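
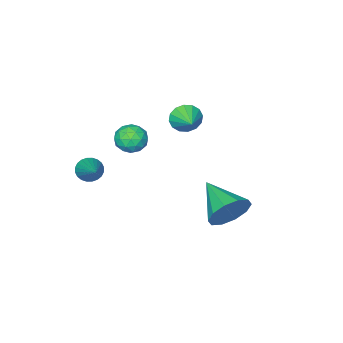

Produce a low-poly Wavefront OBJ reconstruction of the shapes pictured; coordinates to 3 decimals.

v 3.479 -2.335 -2.493
v 4.036 -2.626 -2.542
v 4.421 -0.725 -1.327
v 4.039 -2.483 -2.742
v 3.957 -2.317 -2.904
v 3.802 -2.154 -3.003
v 3.598 -2.019 -3.025
v 3.376 -1.932 -2.966
v 3.169 -1.906 -2.835
v 3.01 -1.946 -2.652
v 2.922 -2.044 -2.445
v 2.919 -2.187 -2.245
v 3.001 -2.353 -2.083
v 3.156 -2.516 -1.983
v 3.36 -2.651 -1.961
v 3.583 -2.738 -2.02
v 3.789 -2.764 -2.151
v 3.948 -2.724 -2.335
v -2.023 -2.278 -1.718
v -1.616 -2.264 -2.383
v -1.477 -1.282 -1.362
v -1.951 -2.053 -2.461
v -2.305 -1.902 -2.34
v -2.584 -1.851 -2.052
v -2.712 -1.915 -1.675
v -2.656 -2.077 -1.309
v -2.43 -2.292 -1.052
v -2.095 -2.503 -0.974
v -1.741 -2.654 -1.095
v -1.462 -2.705 -1.383
v -1.334 -2.641 -1.76
v -1.39 -2.479 -2.126
v 0.159 2.889 -4.017
v 0.716 3.126 -3.146
v -0.199 1.031 -3.283
v 0.091 3.289 -3.038
v -0.508 3.3 -3.303
v -0.852 3.154 -3.842
v -0.809 2.907 -4.447
v -0.397 2.653 -4.888
v 0.228 2.489 -4.996
v 0.827 2.478 -4.731
v 1.171 2.625 -4.192
v 1.128 2.872 -3.587
v 2.829 -0.058 -0.064
v 3.237 -0.713 -0.171
v 1.763 -0.727 -0.029
v 2.171 -1.382 -0.136
v 2.231 -0.99 0.534
v 2.89 -0.577 0.513
v 2.11 -0.863 -0.713
v 2.769 -0.45 -0.734
v 2.792 -1.21 -0.571
v 2.867 -1.289 0.199
v 2.133 -0.151 -0.399
v 2.208 -0.23 0.371
v 3.126 -0.327 -0.121
v 1.874 -1.113 -0.079
v 1.909 -0.883 0.314
v 2.148 -1.268 0.252
v 2.923 -0.247 0.281
v 3.162 -0.632 0.219
v 2.571 -0.795 0.633
v 1.838 -0.808 -0.419
v 2.077 -1.193 -0.481
v 2.852 -0.172 -0.452
v 3.091 -0.557 -0.514
v 2.429 -0.645 -0.833
v 3.105 -1.004 -0.418
v 2.478 -1.397 -0.398
v 2.443 -1.092 -0.737
v 2.83 -0.849 -0.75
v 3.149 -1.05 0.034
v 2.522 -1.443 0.055
v 2.558 -1.213 0.449
v 2.945 -0.97 0.436
v 2.887 -1.342 -0.201
v 2.478 0.003 -0.255
v 1.851 -0.39 -0.234
v 2.055 -0.47 -0.636
v 2.442 -0.227 -0.649
v 2.522 -0.043 0.198
v 1.895 -0.436 0.218
v 2.17 -0.591 0.55
v 2.557 -0.348 0.537
v 2.113 -0.098 0.001
f 2 1 4
f 2 4 3
f 4 1 5
f 4 5 3
f 5 1 6
f 5 6 3
f 6 1 7
f 6 7 3
f 7 1 8
f 7 8 3
f 8 1 9
f 8 9 3
f 9 1 10
f 9 10 3
f 10 1 11
f 10 11 3
f 11 1 12
f 11 12 3
f 12 1 13
f 12 13 3
f 13 1 14
f 13 14 3
f 14 1 15
f 14 15 3
f 15 1 16
f 15 16 3
f 16 1 17
f 16 17 3
f 17 1 18
f 17 18 3
f 18 1 2
f 18 2 3
f 20 19 22
f 20 22 21
f 22 19 23
f 22 23 21
f 23 19 24
f 23 24 21
f 24 19 25
f 24 25 21
f 25 19 26
f 25 26 21
f 26 19 27
f 26 27 21
f 27 19 28
f 27 28 21
f 28 19 29
f 28 29 21
f 29 19 30
f 29 30 21
f 30 19 31
f 30 31 21
f 31 19 32
f 31 32 21
f 32 19 20
f 32 20 21
f 34 33 36
f 34 36 35
f 36 33 37
f 36 37 35
f 37 33 38
f 37 38 35
f 38 33 39
f 38 39 35
f 39 33 40
f 39 40 35
f 40 33 41
f 40 41 35
f 41 33 42
f 41 42 35
f 42 33 43
f 42 43 35
f 43 33 44
f 43 44 35
f 44 33 34
f 44 34 35
f 45 82 61
f 82 56 85
f 61 85 50
f 82 85 61
f 45 61 57
f 61 50 62
f 57 62 46
f 61 62 57
f 45 57 66
f 57 46 67
f 66 67 52
f 57 67 66
f 45 66 78
f 66 52 81
f 78 81 55
f 66 81 78
f 45 78 82
f 78 55 86
f 82 86 56
f 78 86 82
f 46 62 73
f 62 50 76
f 73 76 54
f 62 76 73
f 50 85 63
f 85 56 84
f 63 84 49
f 85 84 63
f 56 86 83
f 86 55 79
f 83 79 47
f 86 79 83
f 55 81 80
f 81 52 68
f 80 68 51
f 81 68 80
f 52 67 72
f 67 46 69
f 72 69 53
f 67 69 72
f 48 74 60
f 74 54 75
f 60 75 49
f 74 75 60
f 48 60 58
f 60 49 59
f 58 59 47
f 60 59 58
f 48 58 65
f 58 47 64
f 65 64 51
f 58 64 65
f 48 65 70
f 65 51 71
f 70 71 53
f 65 71 70
f 48 70 74
f 70 53 77
f 74 77 54
f 70 77 74
f 49 75 63
f 75 54 76
f 63 76 50
f 75 76 63
f 47 59 83
f 59 49 84
f 83 84 56
f 59 84 83
f 51 64 80
f 64 47 79
f 80 79 55
f 64 79 80
f 53 71 72
f 71 51 68
f 72 68 52
f 71 68 72
f 54 77 73
f 77 53 69
f 73 69 46
f 77 69 73



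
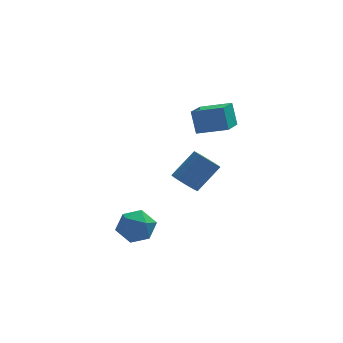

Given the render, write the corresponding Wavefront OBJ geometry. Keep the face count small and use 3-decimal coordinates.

v -3.021 0.523 -2.844
v -1.957 0.762 -3.288
v -2.823 -1.302 -3.352
v -1.759 -1.063 -3.796
v -1.933 -1.026 -2.632
v -2.056 0.102 -2.318
v -2.724 -0.642 -4.322
v -2.847 0.486 -4.008
v -1.773 0.042 -4.201
v -1.285 -0.195 -3.156
v -3.495 -0.345 -3.484
v -3.007 -0.582 -2.439
v 0.489 2.598 -1.921
v 0.958 1.849 -2.02
v 2.26 2.472 -0.579
v 1.791 3.222 -0.479
v 1.136 2.118 -2.298
v 2.438 2.741 -0.857
v 1.166 2.497 -2.489
v 2.469 3.12 -1.048
v 1.041 2.9 -2.55
v 2.343 3.523 -1.109
v 0.789 3.233 -2.467
v 2.092 3.857 -1.026
v 0.469 3.421 -2.259
v 1.771 4.045 -0.817
v 0.153 3.421 -1.973
v 1.455 4.044 -0.532
v -0.086 3.232 -1.675
v 1.216 3.855 -0.234
v -0.193 2.898 -1.434
v 1.109 3.521 0.008
v -0.144 2.495 -1.304
v 1.158 3.118 0.137
v 0.05 2.116 -1.315
v 1.352 2.739 0.126
v 0.344 1.848 -1.465
v 1.647 2.471 -0.024
v 0.672 1.751 -1.72
v 1.974 2.374 -0.278
v 0.928 1.144 2.742
v 0.711 1.707 4.093
v 1.64 2.956 2.101
v 1.423 3.519 3.452
v 2.577 0.661 3.208
v 2.36 1.224 4.559
v 3.289 2.473 2.567
v 3.072 3.036 3.918
f 1 12 6
f 1 6 2
f 1 2 8
f 1 8 11
f 1 11 12
f 2 6 10
f 6 12 5
f 12 11 3
f 11 8 7
f 8 2 9
f 4 10 5
f 4 5 3
f 4 3 7
f 4 7 9
f 4 9 10
f 5 10 6
f 3 5 12
f 7 3 11
f 9 7 8
f 10 9 2
f 14 13 17
f 14 17 15
f 15 17 18
f 15 18 16
f 17 13 19
f 17 19 18
f 18 19 20
f 18 20 16
f 19 13 21
f 19 21 20
f 20 21 22
f 20 22 16
f 21 13 23
f 21 23 22
f 22 23 24
f 22 24 16
f 23 13 25
f 23 25 24
f 24 25 26
f 24 26 16
f 25 13 27
f 25 27 26
f 26 27 28
f 26 28 16
f 27 13 29
f 27 29 28
f 28 29 30
f 28 30 16
f 29 13 31
f 29 31 30
f 30 31 32
f 30 32 16
f 31 13 33
f 31 33 32
f 32 33 34
f 32 34 16
f 33 13 35
f 33 35 34
f 34 35 36
f 34 36 16
f 35 13 37
f 35 37 36
f 36 37 38
f 36 38 16
f 37 13 39
f 37 39 38
f 38 39 40
f 38 40 16
f 39 13 14
f 39 14 40
f 40 14 15
f 40 15 16
f 42 44 41
f 45 42 41
f 41 44 43
f 43 45 41
f 42 48 44
f 46 42 45
f 46 48 42
f 44 48 43
f 47 45 43
f 43 48 47
f 47 46 45
f 48 46 47



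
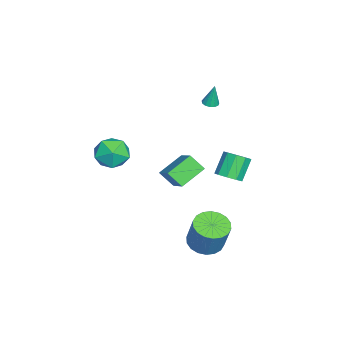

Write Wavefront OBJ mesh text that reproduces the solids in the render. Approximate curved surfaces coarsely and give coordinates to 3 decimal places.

v -0.3 2.154 -1.464
v 0.152 1.634 -0.983
v -0.768 2.006 0.284
v -1.22 2.526 -0.196
v 0.381 2.16 -0.972
v -0.539 2.532 0.296
v 0.291 2.684 -1.19
v -0.629 3.056 0.077
v -0.075 2.96 -1.537
v -0.995 3.332 -0.269
v -0.546 2.859 -1.849
v -1.466 3.231 -0.582
v -0.902 2.427 -1.981
v -1.823 2.799 -0.714
v -0.977 1.868 -1.871
v -1.897 2.24 -0.604
v -0.734 1.443 -1.571
v -1.654 1.815 -0.303
v -0.289 1.35 -1.22
v -1.209 1.722 0.048
v -3.046 0.652 2.852
v -2.786 0.219 2.915
v -2.974 0.908 4.308
v -2.59 0.424 2.869
v -2.54 0.703 2.818
v -2.65 0.965 2.778
v -2.886 1.128 2.761
v -3.173 1.14 2.773
v -3.419 0.997 2.81
v -3.548 0.745 2.861
v -3.516 0.464 2.908
v -3.336 0.242 2.938
v -3.064 0.151 2.941
v -0.239 -0.987 -2.525
v -0.441 -1.85 -1.672
v -1.384 0.097 -1.699
v -1.585 -0.766 -0.845
v 1.325 -0.214 -1.375
v 1.124 -1.077 -0.521
v 0.181 0.87 -0.548
v -0.021 0.007 0.305
v 2.579 -3.903 3.046
v 3.341 -3.105 3.428
v 3.719 -4.295 1.592
v 4.481 -3.497 1.974
v 4.315 -4.482 2.578
v 3.611 -4.239 3.477
v 3.449 -3.161 1.543
v 2.745 -2.918 2.442
v 3.878 -2.646 2.499
v 4.414 -3.462 3.139
v 2.646 -3.938 1.881
v 3.182 -4.754 2.521
v 2.854 1.358 -4.678
v 3.691 0.685 -4.791
v 4.323 1.149 -2.875
v 3.486 1.822 -2.762
v 3.867 1.103 -4.95
v 4.5 1.567 -3.035
v 3.843 1.571 -5.056
v 4.475 2.035 -3.14
v 3.622 1.997 -5.086
v 4.255 2.462 -3.171
v 3.25 2.296 -5.036
v 3.882 2.761 -3.121
v 2.799 2.41 -4.915
v 3.431 2.874 -2.999
v 2.359 2.315 -4.746
v 2.991 2.78 -2.831
v 2.017 2.031 -4.565
v 2.649 2.495 -2.649
v 1.84 1.613 -4.405
v 2.473 2.077 -2.49
v 1.865 1.145 -4.3
v 2.497 1.609 -2.384
v 2.085 0.718 -4.269
v 2.718 1.183 -2.354
v 2.458 0.419 -4.319
v 3.09 0.884 -2.404
v 2.909 0.306 -4.441
v 3.541 0.77 -2.525
v 3.349 0.4 -4.609
v 3.981 0.865 -2.694
f 2 1 5
f 2 5 3
f 3 5 6
f 3 6 4
f 5 1 7
f 5 7 6
f 6 7 8
f 6 8 4
f 7 1 9
f 7 9 8
f 8 9 10
f 8 10 4
f 9 1 11
f 9 11 10
f 10 11 12
f 10 12 4
f 11 1 13
f 11 13 12
f 12 13 14
f 12 14 4
f 13 1 15
f 13 15 14
f 14 15 16
f 14 16 4
f 15 1 17
f 15 17 16
f 16 17 18
f 16 18 4
f 17 1 19
f 17 19 18
f 18 19 20
f 18 20 4
f 19 1 2
f 19 2 20
f 20 2 3
f 20 3 4
f 22 21 24
f 22 24 23
f 24 21 25
f 24 25 23
f 25 21 26
f 25 26 23
f 26 21 27
f 26 27 23
f 27 21 28
f 27 28 23
f 28 21 29
f 28 29 23
f 29 21 30
f 29 30 23
f 30 21 31
f 30 31 23
f 31 21 32
f 31 32 23
f 32 21 33
f 32 33 23
f 33 21 22
f 33 22 23
f 35 37 34
f 38 35 34
f 34 37 36
f 36 38 34
f 35 41 37
f 39 35 38
f 39 41 35
f 37 41 36
f 40 38 36
f 36 41 40
f 40 39 38
f 41 39 40
f 42 53 47
f 42 47 43
f 42 43 49
f 42 49 52
f 42 52 53
f 43 47 51
f 47 53 46
f 53 52 44
f 52 49 48
f 49 43 50
f 45 51 46
f 45 46 44
f 45 44 48
f 45 48 50
f 45 50 51
f 46 51 47
f 44 46 53
f 48 44 52
f 50 48 49
f 51 50 43
f 55 54 58
f 55 58 56
f 56 58 59
f 56 59 57
f 58 54 60
f 58 60 59
f 59 60 61
f 59 61 57
f 60 54 62
f 60 62 61
f 61 62 63
f 61 63 57
f 62 54 64
f 62 64 63
f 63 64 65
f 63 65 57
f 64 54 66
f 64 66 65
f 65 66 67
f 65 67 57
f 66 54 68
f 66 68 67
f 67 68 69
f 67 69 57
f 68 54 70
f 68 70 69
f 69 70 71
f 69 71 57
f 70 54 72
f 70 72 71
f 71 72 73
f 71 73 57
f 72 54 74
f 72 74 73
f 73 74 75
f 73 75 57
f 74 54 76
f 74 76 75
f 75 76 77
f 75 77 57
f 76 54 78
f 76 78 77
f 77 78 79
f 77 79 57
f 78 54 80
f 78 80 79
f 79 80 81
f 79 81 57
f 80 54 82
f 80 82 81
f 81 82 83
f 81 83 57
f 82 54 55
f 82 55 83
f 83 55 56
f 83 56 57



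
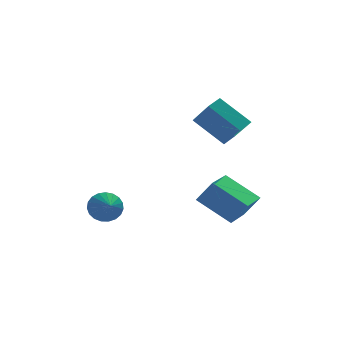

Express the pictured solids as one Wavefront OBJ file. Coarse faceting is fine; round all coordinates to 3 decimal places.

v -1.846 -1.434 -3.18
v -1.452 -1.787 -3.859
v -1.834 -2.346 -2.7
v -1.175 -1.679 -3.66
v -1.014 -1.529 -3.378
v -0.997 -1.362 -3.063
v -1.126 -1.208 -2.767
v -1.38 -1.093 -2.543
v -1.715 -1.037 -2.429
v -2.072 -1.05 -2.445
v -2.39 -1.129 -2.588
v -2.614 -1.261 -2.834
v -2.705 -1.424 -3.139
v -2.647 -1.588 -3.452
v -2.451 -1.725 -3.717
v -2.151 -1.813 -3.89
v -1.797 -1.835 -3.94
v 3.955 -3.379 1.764
v 2.787 -2.353 3.022
v 3.53 -2.369 0.545
v 2.362 -1.342 1.802
v 4.678 -2.818 1.978
v 3.51 -1.791 3.235
v 4.253 -1.807 0.758
v 3.085 -0.781 2.016
v 1.799 -3.631 -2.241
v 2.467 -3.953 -1.125
v 2.903 -2.218 -2.492
v 3.57 -2.541 -1.376
v 3.07 -4.819 -3.344
v 3.737 -5.142 -2.228
v 4.173 -3.407 -3.595
v 4.841 -3.729 -2.479
f 2 1 4
f 2 4 3
f 4 1 5
f 4 5 3
f 5 1 6
f 5 6 3
f 6 1 7
f 6 7 3
f 7 1 8
f 7 8 3
f 8 1 9
f 8 9 3
f 9 1 10
f 9 10 3
f 10 1 11
f 10 11 3
f 11 1 12
f 11 12 3
f 12 1 13
f 12 13 3
f 13 1 14
f 13 14 3
f 14 1 15
f 14 15 3
f 15 1 16
f 15 16 3
f 16 1 17
f 16 17 3
f 17 1 2
f 17 2 3
f 19 21 18
f 22 19 18
f 18 21 20
f 20 22 18
f 19 25 21
f 23 19 22
f 23 25 19
f 21 25 20
f 24 22 20
f 20 25 24
f 24 23 22
f 25 23 24
f 27 29 26
f 30 27 26
f 26 29 28
f 28 30 26
f 27 33 29
f 31 27 30
f 31 33 27
f 29 33 28
f 32 30 28
f 28 33 32
f 32 31 30
f 33 31 32



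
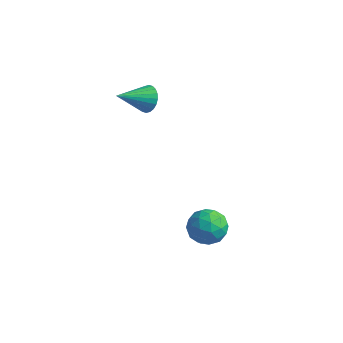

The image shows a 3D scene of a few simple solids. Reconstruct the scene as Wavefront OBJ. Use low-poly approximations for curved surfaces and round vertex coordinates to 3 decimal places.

v -1.775 0.759 3.331
v -0.985 0.646 3.789
v -2.585 -0.939 4.309
v -1.166 0.861 4.013
v -1.439 1.06 4.133
v -1.764 1.214 4.131
v -2.09 1.298 4.007
v -2.368 1.3 3.78
v -2.556 1.22 3.485
v -2.625 1.07 3.167
v -2.565 0.872 2.873
v -2.385 0.657 2.649
v -2.111 0.457 2.529
v -1.787 0.304 2.532
v -1.461 0.22 2.655
v -1.182 0.217 2.882
v -0.994 0.298 3.177
v -0.925 0.448 3.496
v 2.857 -0.317 -4.099
v 3.509 0.016 -3.123
v 3.751 -2.076 -4.097
v 4.403 -1.743 -3.121
v 3.203 -1.931 -3.017
v 2.65 -0.843 -3.018
v 4.61 -1.217 -4.202
v 4.057 -0.129 -4.203
v 4.593 -0.54 -3.187
v 3.723 -0.981 -2.455
v 3.537 -1.079 -4.765
v 2.667 -1.52 -4.033
v 3.104 0.004 -3.611
v 4.156 -2.064 -3.609
v 3.45 -2.174 -3.547
v 3.833 -1.979 -2.974
v 2.599 -0.501 -3.55
v 2.983 -0.306 -2.976
v 2.803 -1.45 -2.914
v 4.277 -1.754 -4.244
v 4.661 -1.559 -3.67
v 3.427 -0.081 -4.246
v 3.81 0.114 -3.673
v 4.457 -0.61 -4.306
v 4.125 -0.127 -3.075
v 4.65 -1.161 -3.074
v 4.772 -0.852 -3.709
v 4.447 -0.213 -3.71
v 3.613 -0.387 -2.645
v 4.139 -1.421 -2.644
v 3.433 -1.531 -2.582
v 3.108 -0.892 -2.583
v 4.25 -0.713 -2.682
v 3.121 -0.639 -4.576
v 3.647 -1.673 -4.575
v 4.152 -1.168 -4.637
v 3.827 -0.529 -4.638
v 2.61 -0.899 -4.146
v 3.135 -1.933 -4.145
v 2.813 -1.847 -3.51
v 2.488 -1.208 -3.511
v 3.01 -1.347 -4.538
f 2 1 4
f 2 4 3
f 4 1 5
f 4 5 3
f 5 1 6
f 5 6 3
f 6 1 7
f 6 7 3
f 7 1 8
f 7 8 3
f 8 1 9
f 8 9 3
f 9 1 10
f 9 10 3
f 10 1 11
f 10 11 3
f 11 1 12
f 11 12 3
f 12 1 13
f 12 13 3
f 13 1 14
f 13 14 3
f 14 1 15
f 14 15 3
f 15 1 16
f 15 16 3
f 16 1 17
f 16 17 3
f 17 1 18
f 17 18 3
f 18 1 2
f 18 2 3
f 19 56 35
f 56 30 59
f 35 59 24
f 56 59 35
f 19 35 31
f 35 24 36
f 31 36 20
f 35 36 31
f 19 31 40
f 31 20 41
f 40 41 26
f 31 41 40
f 19 40 52
f 40 26 55
f 52 55 29
f 40 55 52
f 19 52 56
f 52 29 60
f 56 60 30
f 52 60 56
f 20 36 47
f 36 24 50
f 47 50 28
f 36 50 47
f 24 59 37
f 59 30 58
f 37 58 23
f 59 58 37
f 30 60 57
f 60 29 53
f 57 53 21
f 60 53 57
f 29 55 54
f 55 26 42
f 54 42 25
f 55 42 54
f 26 41 46
f 41 20 43
f 46 43 27
f 41 43 46
f 22 48 34
f 48 28 49
f 34 49 23
f 48 49 34
f 22 34 32
f 34 23 33
f 32 33 21
f 34 33 32
f 22 32 39
f 32 21 38
f 39 38 25
f 32 38 39
f 22 39 44
f 39 25 45
f 44 45 27
f 39 45 44
f 22 44 48
f 44 27 51
f 48 51 28
f 44 51 48
f 23 49 37
f 49 28 50
f 37 50 24
f 49 50 37
f 21 33 57
f 33 23 58
f 57 58 30
f 33 58 57
f 25 38 54
f 38 21 53
f 54 53 29
f 38 53 54
f 27 45 46
f 45 25 42
f 46 42 26
f 45 42 46
f 28 51 47
f 51 27 43
f 47 43 20
f 51 43 47



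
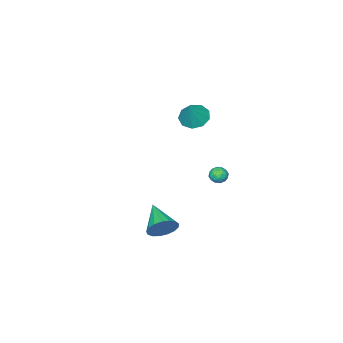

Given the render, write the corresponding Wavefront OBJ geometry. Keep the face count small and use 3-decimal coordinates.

v -2.124 1.204 -2.712
v -1.73 0.952 -3.181
v -2.05 0.288 -2.159
v -1.656 0.036 -2.628
v -1.438 0.528 -2.241
v -1.483 1.093 -2.583
v -2.297 0.147 -2.757
v -2.342 0.712 -3.099
v -1.837 0.299 -3.209
v -1.306 0.534 -2.891
v -2.474 0.706 -2.449
v -1.943 0.941 -2.131
v -1.934 1.158 -2.995
v -1.846 0.082 -2.345
v -1.718 0.371 -2.118
v -1.487 0.223 -2.394
v -1.788 1.241 -2.643
v -1.557 1.093 -2.919
v -1.385 0.844 -2.367
v -2.223 0.147 -2.421
v -1.992 -0.001 -2.697
v -2.293 1.017 -2.946
v -2.062 0.869 -3.222
v -2.395 0.396 -2.973
v -1.765 0.626 -3.287
v -1.721 0.088 -2.963
v -2.098 0.153 -3.038
v -2.125 0.485 -3.239
v -1.453 0.765 -3.1
v -1.409 0.226 -2.775
v -1.281 0.515 -2.548
v -1.308 0.848 -2.748
v -1.516 0.381 -3.117
v -2.371 1.014 -2.565
v -2.327 0.475 -2.24
v -2.472 0.392 -2.592
v -2.499 0.725 -2.792
v -2.059 1.152 -2.377
v -2.015 0.614 -2.053
v -1.655 0.755 -2.101
v -1.682 1.087 -2.302
v -2.264 0.859 -2.223
v 4.236 2.177 -3.897
v 4.557 1.642 -4.704
v 3.424 0.403 -3.043
v 4.932 1.62 -4.393
v 5.148 1.726 -3.968
v 5.155 1.935 -3.527
v 4.952 2.199 -3.17
v 4.584 2.459 -2.98
v 4.137 2.654 -3
v 3.713 2.74 -3.226
v 3.408 2.697 -3.605
v 3.293 2.535 -4.051
v 3.394 2.291 -4.462
v 3.688 2.021 -4.743
v 4.108 1.787 -4.83
v -4.374 -4.195 -0.515
v -3.484 -4.363 -1.066
v -3.446 -3.765 0.855
v -3.695 -3.673 -1.139
v -4.223 -3.227 -0.921
v -4.822 -3.234 -0.513
v -5.212 -3.69 -0.106
v -5.21 -4.383 0.11
v -4.817 -4.987 0.033
v -4.217 -5.221 -0.301
v -3.69 -4.974 -0.734
f 1 38 17
f 38 12 41
f 17 41 6
f 38 41 17
f 1 17 13
f 17 6 18
f 13 18 2
f 17 18 13
f 1 13 22
f 13 2 23
f 22 23 8
f 13 23 22
f 1 22 34
f 22 8 37
f 34 37 11
f 22 37 34
f 1 34 38
f 34 11 42
f 38 42 12
f 34 42 38
f 2 18 29
f 18 6 32
f 29 32 10
f 18 32 29
f 6 41 19
f 41 12 40
f 19 40 5
f 41 40 19
f 12 42 39
f 42 11 35
f 39 35 3
f 42 35 39
f 11 37 36
f 37 8 24
f 36 24 7
f 37 24 36
f 8 23 28
f 23 2 25
f 28 25 9
f 23 25 28
f 4 30 16
f 30 10 31
f 16 31 5
f 30 31 16
f 4 16 14
f 16 5 15
f 14 15 3
f 16 15 14
f 4 14 21
f 14 3 20
f 21 20 7
f 14 20 21
f 4 21 26
f 21 7 27
f 26 27 9
f 21 27 26
f 4 26 30
f 26 9 33
f 30 33 10
f 26 33 30
f 5 31 19
f 31 10 32
f 19 32 6
f 31 32 19
f 3 15 39
f 15 5 40
f 39 40 12
f 15 40 39
f 7 20 36
f 20 3 35
f 36 35 11
f 20 35 36
f 9 27 28
f 27 7 24
f 28 24 8
f 27 24 28
f 10 33 29
f 33 9 25
f 29 25 2
f 33 25 29
f 44 43 46
f 44 46 45
f 46 43 47
f 46 47 45
f 47 43 48
f 47 48 45
f 48 43 49
f 48 49 45
f 49 43 50
f 49 50 45
f 50 43 51
f 50 51 45
f 51 43 52
f 51 52 45
f 52 43 53
f 52 53 45
f 53 43 54
f 53 54 45
f 54 43 55
f 54 55 45
f 55 43 56
f 55 56 45
f 56 43 57
f 56 57 45
f 57 43 44
f 57 44 45
f 59 58 61
f 59 61 60
f 61 58 62
f 61 62 60
f 62 58 63
f 62 63 60
f 63 58 64
f 63 64 60
f 64 58 65
f 64 65 60
f 65 58 66
f 65 66 60
f 66 58 67
f 66 67 60
f 67 58 68
f 67 68 60
f 68 58 59
f 68 59 60



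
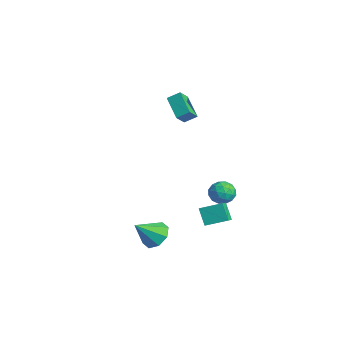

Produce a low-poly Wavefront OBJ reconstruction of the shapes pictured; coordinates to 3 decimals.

v -1.492 3.785 -2.979
v -0.687 4.17 -2.831
v -0.853 2.47 -3.029
v -0.048 2.855 -2.881
v -0.669 2.839 -2.224
v -1.064 3.652 -2.193
v -0.476 2.988 -3.667
v -0.871 3.801 -3.636
v -0.059 3.677 -3.256
v -0.179 3.585 -2.365
v -1.361 3.055 -3.495
v -1.481 2.963 -2.604
v -1.145 4.093 -2.9
v -0.395 2.547 -2.96
v -0.76 2.537 -2.573
v -0.287 2.764 -2.487
v -1.367 3.789 -2.525
v -0.894 4.015 -2.439
v -0.884 3.232 -2.082
v -0.646 2.625 -3.421
v -0.173 2.851 -3.335
v -1.253 3.876 -3.373
v -0.78 4.103 -3.287
v -0.656 3.408 -3.778
v -0.303 4.03 -3.064
v 0.072 3.257 -3.093
v -0.179 3.335 -3.555
v -0.411 3.813 -3.537
v -0.373 3.976 -2.54
v 0.002 3.202 -2.569
v -0.363 3.193 -2.183
v -0.595 3.671 -2.165
v -0.005 3.686 -2.79
v -1.542 3.438 -3.291
v -1.167 2.664 -3.32
v -0.945 2.969 -3.695
v -1.177 3.447 -3.677
v -1.612 3.383 -2.767
v -1.237 2.61 -2.796
v -1.129 2.827 -2.323
v -1.361 3.305 -2.305
v -1.535 2.954 -3.07
v 2.1 0.909 -2.212
v 2.843 0.377 -1.758
v 2.672 2.117 -1.729
v 3.414 1.584 -1.276
v 2.806 0.996 -3.264
v 3.548 0.463 -2.811
v 3.377 2.203 -2.782
v 4.12 1.671 -2.328
v 3.85 -2.637 -2.782
v 4.292 -3.208 -3.473
v 4.01 -3.943 -1.598
v 4.793 -2.787 -3.076
v 4.742 -2.278 -2.507
v 4.168 -1.979 -2.099
v 3.407 -2.065 -2.091
v 2.906 -2.486 -2.487
v 2.958 -2.995 -3.056
v 3.532 -3.294 -3.465
v -3.46 1.929 2.041
v -4.984 1.896 3.034
v -3.151 2.664 2.539
v -4.676 2.63 3.532
v -2.984 1.25 2.748
v -4.509 1.216 3.741
v -2.676 1.984 3.246
v -4.2 1.951 4.239
f 1 38 17
f 38 12 41
f 17 41 6
f 38 41 17
f 1 17 13
f 17 6 18
f 13 18 2
f 17 18 13
f 1 13 22
f 13 2 23
f 22 23 8
f 13 23 22
f 1 22 34
f 22 8 37
f 34 37 11
f 22 37 34
f 1 34 38
f 34 11 42
f 38 42 12
f 34 42 38
f 2 18 29
f 18 6 32
f 29 32 10
f 18 32 29
f 6 41 19
f 41 12 40
f 19 40 5
f 41 40 19
f 12 42 39
f 42 11 35
f 39 35 3
f 42 35 39
f 11 37 36
f 37 8 24
f 36 24 7
f 37 24 36
f 8 23 28
f 23 2 25
f 28 25 9
f 23 25 28
f 4 30 16
f 30 10 31
f 16 31 5
f 30 31 16
f 4 16 14
f 16 5 15
f 14 15 3
f 16 15 14
f 4 14 21
f 14 3 20
f 21 20 7
f 14 20 21
f 4 21 26
f 21 7 27
f 26 27 9
f 21 27 26
f 4 26 30
f 26 9 33
f 30 33 10
f 26 33 30
f 5 31 19
f 31 10 32
f 19 32 6
f 31 32 19
f 3 15 39
f 15 5 40
f 39 40 12
f 15 40 39
f 7 20 36
f 20 3 35
f 36 35 11
f 20 35 36
f 9 27 28
f 27 7 24
f 28 24 8
f 27 24 28
f 10 33 29
f 33 9 25
f 29 25 2
f 33 25 29
f 44 46 43
f 47 44 43
f 43 46 45
f 45 47 43
f 44 50 46
f 48 44 47
f 48 50 44
f 46 50 45
f 49 47 45
f 45 50 49
f 49 48 47
f 50 48 49
f 52 51 54
f 52 54 53
f 54 51 55
f 54 55 53
f 55 51 56
f 55 56 53
f 56 51 57
f 56 57 53
f 57 51 58
f 57 58 53
f 58 51 59
f 58 59 53
f 59 51 60
f 59 60 53
f 60 51 52
f 60 52 53
f 62 64 61
f 65 62 61
f 61 64 63
f 63 65 61
f 62 68 64
f 66 62 65
f 66 68 62
f 64 68 63
f 67 65 63
f 63 68 67
f 67 66 65
f 68 66 67



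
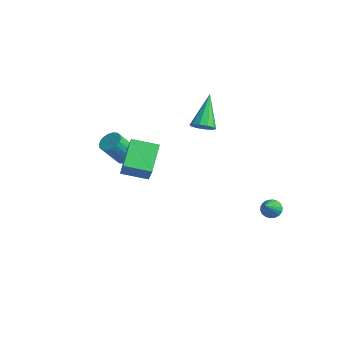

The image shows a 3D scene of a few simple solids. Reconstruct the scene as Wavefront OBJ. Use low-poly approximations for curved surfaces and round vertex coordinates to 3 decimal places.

v -0.759 2.044 1.706
v -0.268 1.943 2.087
v -1.621 3.156 3.114
v -0.194 2.263 1.878
v -0.337 2.501 1.604
v -0.641 2.563 1.369
v -0.99 2.428 1.262
v -1.251 2.146 1.325
v -1.324 1.825 1.533
v -1.182 1.588 1.807
v -0.878 1.525 2.043
v -0.529 1.661 2.149
v -3.177 -0.623 -0.415
v -2.641 -0.916 -0.524
v -2.848 -1.73 0.646
v -3.383 -1.437 0.755
v -2.564 -0.705 -0.364
v -2.771 -1.519 0.806
v -2.608 -0.478 -0.214
v -2.815 -1.292 0.956
v -2.765 -0.28 -0.103
v -2.972 -1.093 1.067
v -3.003 -0.149 -0.055
v -3.21 -0.963 1.115
v -3.276 -0.113 -0.077
v -3.483 -0.926 1.092
v -3.529 -0.177 -0.167
v -3.736 -0.991 1.003
v -3.712 -0.33 -0.306
v -3.919 -1.144 0.864
v -3.789 -0.541 -0.466
v -3.996 -1.355 0.704
v -3.745 -0.768 -0.616
v -3.952 -1.582 0.554
v -3.588 -0.967 -0.727
v -3.795 -1.78 0.443
v -3.35 -1.097 -0.775
v -3.557 -1.911 0.395
v -3.077 -1.134 -0.752
v -3.284 -1.947 0.417
v -2.824 -1.069 -0.663
v -3.031 -1.883 0.507
v 2.316 3.749 -3.115
v 2.723 3.648 -3.456
v 2.964 2.751 -2.045
v 2.804 3.835 -3.33
v 2.789 4.006 -3.161
v 2.68 4.126 -2.983
v 2.499 4.171 -2.832
v 2.282 4.133 -2.736
v 2.072 4.018 -2.716
v 1.91 3.851 -2.774
v 1.828 3.663 -2.9
v 1.844 3.492 -3.068
v 1.952 3.373 -3.246
v 2.133 3.327 -3.398
v 2.35 3.366 -3.493
v 2.561 3.48 -3.514
v -0.78 -2.299 2.156
v -0.245 -2.5 3.049
v 0.095 -1.361 1.844
v 0.63 -1.562 2.737
v 0.15 -3.438 1.343
v 0.685 -3.639 2.236
v 1.025 -2.5 1.031
v 1.56 -2.701 1.924
f 2 1 4
f 2 4 3
f 4 1 5
f 4 5 3
f 5 1 6
f 5 6 3
f 6 1 7
f 6 7 3
f 7 1 8
f 7 8 3
f 8 1 9
f 8 9 3
f 9 1 10
f 9 10 3
f 10 1 11
f 10 11 3
f 11 1 12
f 11 12 3
f 12 1 2
f 12 2 3
f 14 13 17
f 14 17 15
f 15 17 18
f 15 18 16
f 17 13 19
f 17 19 18
f 18 19 20
f 18 20 16
f 19 13 21
f 19 21 20
f 20 21 22
f 20 22 16
f 21 13 23
f 21 23 22
f 22 23 24
f 22 24 16
f 23 13 25
f 23 25 24
f 24 25 26
f 24 26 16
f 25 13 27
f 25 27 26
f 26 27 28
f 26 28 16
f 27 13 29
f 27 29 28
f 28 29 30
f 28 30 16
f 29 13 31
f 29 31 30
f 30 31 32
f 30 32 16
f 31 13 33
f 31 33 32
f 32 33 34
f 32 34 16
f 33 13 35
f 33 35 34
f 34 35 36
f 34 36 16
f 35 13 37
f 35 37 36
f 36 37 38
f 36 38 16
f 37 13 39
f 37 39 38
f 38 39 40
f 38 40 16
f 39 13 41
f 39 41 40
f 40 41 42
f 40 42 16
f 41 13 14
f 41 14 42
f 42 14 15
f 42 15 16
f 44 43 46
f 44 46 45
f 46 43 47
f 46 47 45
f 47 43 48
f 47 48 45
f 48 43 49
f 48 49 45
f 49 43 50
f 49 50 45
f 50 43 51
f 50 51 45
f 51 43 52
f 51 52 45
f 52 43 53
f 52 53 45
f 53 43 54
f 53 54 45
f 54 43 55
f 54 55 45
f 55 43 56
f 55 56 45
f 56 43 57
f 56 57 45
f 57 43 58
f 57 58 45
f 58 43 44
f 58 44 45
f 60 62 59
f 63 60 59
f 59 62 61
f 61 63 59
f 60 66 62
f 64 60 63
f 64 66 60
f 62 66 61
f 65 63 61
f 61 66 65
f 65 64 63
f 66 64 65



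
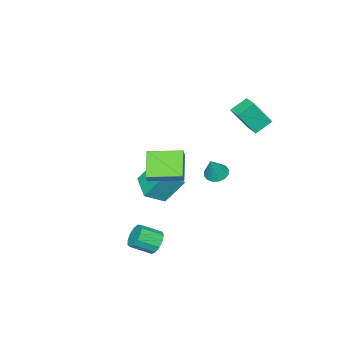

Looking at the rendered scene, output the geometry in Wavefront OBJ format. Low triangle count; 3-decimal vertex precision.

v -1.866 -4.699 -3.508
v -0.705 -5.322 -2.692
v -2.552 -3.773 -1.824
v -1.391 -4.397 -1.008
v -0.849 -3.283 -3.872
v 0.312 -3.907 -3.056
v -1.535 -2.358 -2.188
v -0.374 -2.981 -1.372
v 3.27 -0.435 -3.848
v 3.855 -0.284 -4.401
v 4.736 -1.154 -3.706
v 4.15 -1.305 -3.152
v 3.906 0.033 -4.069
v 4.787 -0.837 -3.373
v 3.754 0.201 -3.666
v 4.635 -0.669 -2.971
v 3.449 0.167 -3.321
v 4.33 -0.703 -2.626
v 3.086 -0.057 -3.143
v 3.967 -0.927 -2.448
v 2.782 -0.402 -3.189
v 3.663 -1.272 -2.494
v 2.633 -0.757 -3.444
v 3.514 -1.627 -2.749
v 2.685 -1.01 -3.827
v 3.566 -1.88 -3.132
v 2.924 -1.08 -4.217
v 3.805 -1.95 -3.521
v 3.272 -0.946 -4.489
v 4.153 -1.816 -3.794
v 3.619 -0.649 -4.558
v 4.5 -1.519 -3.863
v -4.841 0.894 3.315
v -4.014 0.198 4.938
v -4.356 1.814 3.463
v -3.529 1.118 5.086
v -3.851 0.482 2.634
v -3.024 -0.214 4.257
v -3.366 1.402 2.782
v -2.539 0.706 4.405
v -2.635 -0.861 -1.214
v -1.995 -0.629 -1.552
v -1.925 -0.739 0.214
v -2.198 -0.299 -1.48
v -2.517 -0.12 -1.336
v -2.868 -0.14 -1.16
v -3.157 -0.352 -0.998
v -3.306 -0.701 -0.894
v -3.275 -1.093 -0.876
v -3.073 -1.423 -0.949
v -2.753 -1.602 -1.092
v -2.402 -1.582 -1.269
v -2.114 -1.37 -1.43
v -1.965 -1.021 -1.534
v 0.896 -3.129 -1.082
v -0.37 -4.146 0.052
v -0.34 -1.402 -0.913
v -1.605 -2.419 0.222
v 1.305 -2.901 -0.422
v 0.04 -3.918 0.713
v 0.07 -1.174 -0.252
v -1.196 -2.191 0.882
f 2 4 1
f 5 2 1
f 1 4 3
f 3 5 1
f 2 8 4
f 6 2 5
f 6 8 2
f 4 8 3
f 7 5 3
f 3 8 7
f 7 6 5
f 8 6 7
f 10 9 13
f 10 13 11
f 11 13 14
f 11 14 12
f 13 9 15
f 13 15 14
f 14 15 16
f 14 16 12
f 15 9 17
f 15 17 16
f 16 17 18
f 16 18 12
f 17 9 19
f 17 19 18
f 18 19 20
f 18 20 12
f 19 9 21
f 19 21 20
f 20 21 22
f 20 22 12
f 21 9 23
f 21 23 22
f 22 23 24
f 22 24 12
f 23 9 25
f 23 25 24
f 24 25 26
f 24 26 12
f 25 9 27
f 25 27 26
f 26 27 28
f 26 28 12
f 27 9 29
f 27 29 28
f 28 29 30
f 28 30 12
f 29 9 31
f 29 31 30
f 30 31 32
f 30 32 12
f 31 9 10
f 31 10 32
f 32 10 11
f 32 11 12
f 34 36 33
f 37 34 33
f 33 36 35
f 35 37 33
f 34 40 36
f 38 34 37
f 38 40 34
f 36 40 35
f 39 37 35
f 35 40 39
f 39 38 37
f 40 38 39
f 42 41 44
f 42 44 43
f 44 41 45
f 44 45 43
f 45 41 46
f 45 46 43
f 46 41 47
f 46 47 43
f 47 41 48
f 47 48 43
f 48 41 49
f 48 49 43
f 49 41 50
f 49 50 43
f 50 41 51
f 50 51 43
f 51 41 52
f 51 52 43
f 52 41 53
f 52 53 43
f 53 41 54
f 53 54 43
f 54 41 42
f 54 42 43
f 56 58 55
f 59 56 55
f 55 58 57
f 57 59 55
f 56 62 58
f 60 56 59
f 60 62 56
f 58 62 57
f 61 59 57
f 57 62 61
f 61 60 59
f 62 60 61



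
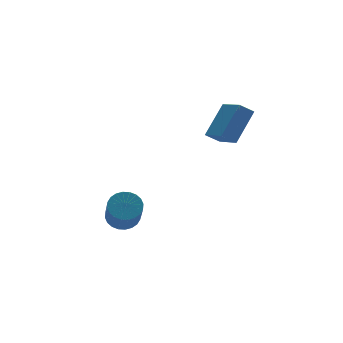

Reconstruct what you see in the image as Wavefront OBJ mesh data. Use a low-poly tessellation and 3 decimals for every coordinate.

v 2.262 0.243 2.335
v 3.566 0.838 3.702
v 2.323 1.779 1.609
v 3.626 2.374 2.976
v 2.894 -0.014 1.844
v 4.197 0.581 3.211
v 2.954 1.522 1.118
v 4.258 2.117 2.485
v -1.296 3.074 -3.431
v -0.518 2.788 -3.403
v -0.985 1.66 -1.921
v -1.764 1.946 -1.949
v -0.499 3.042 -3.204
v -0.966 1.915 -1.721
v -0.601 3.301 -3.039
v -1.069 2.174 -1.556
v -0.809 3.526 -2.934
v -1.277 2.399 -1.451
v -1.092 3.682 -2.904
v -1.56 2.555 -1.422
v -1.405 3.745 -2.955
v -1.873 2.618 -1.473
v -1.702 3.706 -3.079
v -2.17 2.579 -1.596
v -1.937 3.57 -3.256
v -2.405 2.443 -1.773
v -2.075 3.36 -3.459
v -2.542 2.232 -1.977
v -2.094 3.105 -3.659
v -2.561 1.978 -2.176
v -1.991 2.846 -3.824
v -2.459 1.719 -2.341
v -1.783 2.621 -3.929
v -2.251 1.494 -2.446
v -1.5 2.465 -3.958
v -1.968 1.338 -2.476
v -1.187 2.402 -3.907
v -1.655 1.275 -2.425
v -0.89 2.441 -3.784
v -1.358 1.314 -2.301
v -0.655 2.577 -3.607
v -1.123 1.45 -2.124
f 2 4 1
f 5 2 1
f 1 4 3
f 3 5 1
f 2 8 4
f 6 2 5
f 6 8 2
f 4 8 3
f 7 5 3
f 3 8 7
f 7 6 5
f 8 6 7
f 10 9 13
f 10 13 11
f 11 13 14
f 11 14 12
f 13 9 15
f 13 15 14
f 14 15 16
f 14 16 12
f 15 9 17
f 15 17 16
f 16 17 18
f 16 18 12
f 17 9 19
f 17 19 18
f 18 19 20
f 18 20 12
f 19 9 21
f 19 21 20
f 20 21 22
f 20 22 12
f 21 9 23
f 21 23 22
f 22 23 24
f 22 24 12
f 23 9 25
f 23 25 24
f 24 25 26
f 24 26 12
f 25 9 27
f 25 27 26
f 26 27 28
f 26 28 12
f 27 9 29
f 27 29 28
f 28 29 30
f 28 30 12
f 29 9 31
f 29 31 30
f 30 31 32
f 30 32 12
f 31 9 33
f 31 33 32
f 32 33 34
f 32 34 12
f 33 9 35
f 33 35 34
f 34 35 36
f 34 36 12
f 35 9 37
f 35 37 36
f 36 37 38
f 36 38 12
f 37 9 39
f 37 39 38
f 38 39 40
f 38 40 12
f 39 9 41
f 39 41 40
f 40 41 42
f 40 42 12
f 41 9 10
f 41 10 42
f 42 10 11
f 42 11 12



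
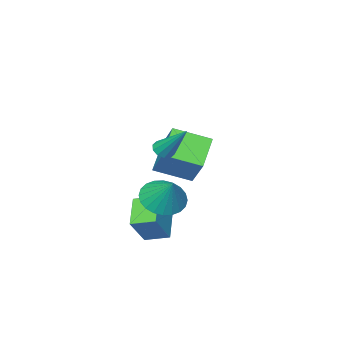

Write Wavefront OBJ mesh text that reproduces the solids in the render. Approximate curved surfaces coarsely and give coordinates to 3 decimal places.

v 0.355 0.938 0.556
v 0.631 1.26 0.255
v 0.345 2.282 1.984
v 0.32 1.316 0.201
v 0.022 1.228 0.282
v -0.149 1.029 0.468
v -0.127 0.795 0.687
v 0.079 0.616 0.857
v 0.391 0.561 0.912
v 0.689 0.649 0.831
v 0.86 0.848 0.645
v 0.838 1.082 0.425
v -3.706 -3.404 -1.562
v -3.236 -2.275 -0.174
v -4.897 -2.146 -2.182
v -4.427 -1.017 -0.794
v -2.413 -2.683 -2.586
v -1.943 -1.554 -1.198
v -3.604 -1.425 -3.206
v -3.134 -0.296 -1.818
v 0.224 0.77 -2.283
v 1.212 0.771 -2.573
v 0.576 1.71 -1.077
v 1.07 1.086 -2.777
v 0.799 1.354 -2.907
v 0.441 1.532 -2.941
v 0.049 1.595 -2.875
v -0.316 1.531 -2.719
v -0.598 1.352 -2.497
v -0.756 1.084 -2.242
v -0.765 0.769 -1.994
v -0.623 0.453 -1.789
v -0.352 0.186 -1.66
v 0.006 0.007 -1.626
v 0.398 -0.055 -1.691
v 0.763 0.008 -1.847
v 1.046 0.187 -2.07
v 1.204 0.455 -2.324
v -1.232 -0.184 -3.923
v -0.241 0.004 -2.592
v -0.25 0.678 -4.775
v 0.741 0.865 -3.444
v -0.661 -1.125 -4.216
v 0.33 -0.938 -2.885
v 0.321 -0.264 -5.068
v 1.312 -0.076 -3.737
f 2 1 4
f 2 4 3
f 4 1 5
f 4 5 3
f 5 1 6
f 5 6 3
f 6 1 7
f 6 7 3
f 7 1 8
f 7 8 3
f 8 1 9
f 8 9 3
f 9 1 10
f 9 10 3
f 10 1 11
f 10 11 3
f 11 1 12
f 11 12 3
f 12 1 2
f 12 2 3
f 14 16 13
f 17 14 13
f 13 16 15
f 15 17 13
f 14 20 16
f 18 14 17
f 18 20 14
f 16 20 15
f 19 17 15
f 15 20 19
f 19 18 17
f 20 18 19
f 22 21 24
f 22 24 23
f 24 21 25
f 24 25 23
f 25 21 26
f 25 26 23
f 26 21 27
f 26 27 23
f 27 21 28
f 27 28 23
f 28 21 29
f 28 29 23
f 29 21 30
f 29 30 23
f 30 21 31
f 30 31 23
f 31 21 32
f 31 32 23
f 32 21 33
f 32 33 23
f 33 21 34
f 33 34 23
f 34 21 35
f 34 35 23
f 35 21 36
f 35 36 23
f 36 21 37
f 36 37 23
f 37 21 38
f 37 38 23
f 38 21 22
f 38 22 23
f 40 42 39
f 43 40 39
f 39 42 41
f 41 43 39
f 40 46 42
f 44 40 43
f 44 46 40
f 42 46 41
f 45 43 41
f 41 46 45
f 45 44 43
f 46 44 45



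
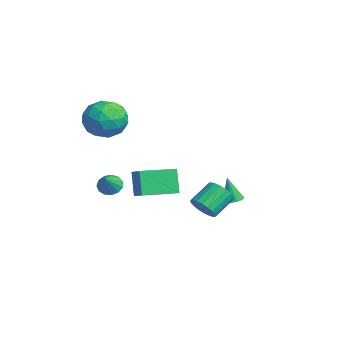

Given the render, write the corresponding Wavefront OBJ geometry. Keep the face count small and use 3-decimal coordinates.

v -3.087 -3.281 4.669
v -2.507 -2.311 4.556
v -2.013 -4.069 3.404
v -1.433 -3.099 3.291
v -1.349 -3.704 4.249
v -2.013 -3.216 5.031
v -2.507 -3.164 2.929
v -3.171 -2.676 3.711
v -2.149 -2.239 3.481
v -1.433 -2.572 4.297
v -3.087 -3.808 3.663
v -2.371 -4.141 4.479
v -2.891 -2.726 4.724
v -1.629 -3.654 3.236
v -1.579 -4.009 3.799
v -1.238 -3.439 3.734
v -2.601 -3.259 5.003
v -2.26 -2.689 4.937
v -1.579 -3.507 4.756
v -2.26 -3.691 3.023
v -1.919 -3.121 2.957
v -3.282 -2.941 4.226
v -2.941 -2.371 4.161
v -2.941 -2.873 3.204
v -2.34 -2.114 4.026
v -1.709 -2.577 3.282
v -2.34 -2.615 3.069
v -2.73 -2.329 3.529
v -1.919 -2.31 4.505
v -1.288 -2.774 3.762
v -1.238 -3.129 4.325
v -1.629 -2.842 4.784
v -1.709 -2.268 3.873
v -3.232 -3.606 4.198
v -2.601 -4.07 3.455
v -2.891 -3.538 3.176
v -3.282 -3.251 3.635
v -2.811 -3.803 4.678
v -2.18 -4.266 3.934
v -1.79 -4.051 4.431
v -2.18 -3.765 4.891
v -2.811 -4.112 4.087
v 1.737 0.192 -0.262
v 2.111 0.658 -0.647
v 1.636 1.653 0.097
v 1.263 1.188 0.482
v 1.836 0.643 -0.802
v 1.361 1.638 -0.058
v 1.541 0.538 -0.85
v 1.067 1.534 -0.107
v 1.286 0.365 -0.782
v 0.811 1.361 -0.038
v 1.12 0.158 -0.61
v 0.645 1.154 0.133
v 1.076 -0.042 -0.37
v 0.601 0.953 0.373
v 1.163 -0.196 -0.108
v 0.689 0.799 0.635
v 1.364 -0.273 0.123
v 0.889 0.722 0.867
v 1.639 -0.258 0.278
v 1.164 0.737 1.022
v 1.933 -0.154 0.327
v 1.459 0.842 1.07
v 2.189 0.019 0.258
v 1.714 1.015 1.002
v 2.355 0.226 0.087
v 1.88 1.222 0.83
v 2.399 0.427 -0.153
v 1.924 1.422 0.59
v 2.311 0.581 -0.415
v 1.837 1.576 0.328
v 2.39 -3.09 1.26
v 1.807 -3.036 2.431
v 2.314 -1.426 1.145
v 1.73 -1.372 2.316
v 3.41 -3.008 1.764
v 2.826 -2.954 2.935
v 3.333 -1.344 1.649
v 2.75 -1.29 2.82
v -1.635 2.675 -1.602
v -1.141 2.692 -1.529
v -1.825 2.425 -0.258
v -1.203 2.904 -1.498
v -1.35 3.07 -1.488
v -1.554 3.158 -1.5
v -1.774 3.151 -1.533
v -1.967 3.049 -1.579
v -2.094 2.874 -1.629
v -2.13 2.659 -1.675
v -2.068 2.447 -1.705
v -1.921 2.281 -1.716
v -1.717 2.193 -1.703
v -1.497 2.2 -1.671
v -1.304 2.302 -1.625
v -1.177 2.477 -1.574
v -1.325 -3.233 0.246
v -0.893 -3.265 -0.183
v -0.555 -3.647 1.054
v -0.869 -2.952 -0.045
v -0.99 -2.727 0.186
v -1.218 -2.664 0.435
v -1.479 -2.781 0.625
v -1.692 -3.042 0.694
v -1.788 -3.364 0.621
v -1.737 -3.644 0.429
v -1.556 -3.794 0.179
v -1.301 -3.766 -0.05
v -1.054 -3.569 -0.185
f 1 38 17
f 38 12 41
f 17 41 6
f 38 41 17
f 1 17 13
f 17 6 18
f 13 18 2
f 17 18 13
f 1 13 22
f 13 2 23
f 22 23 8
f 13 23 22
f 1 22 34
f 22 8 37
f 34 37 11
f 22 37 34
f 1 34 38
f 34 11 42
f 38 42 12
f 34 42 38
f 2 18 29
f 18 6 32
f 29 32 10
f 18 32 29
f 6 41 19
f 41 12 40
f 19 40 5
f 41 40 19
f 12 42 39
f 42 11 35
f 39 35 3
f 42 35 39
f 11 37 36
f 37 8 24
f 36 24 7
f 37 24 36
f 8 23 28
f 23 2 25
f 28 25 9
f 23 25 28
f 4 30 16
f 30 10 31
f 16 31 5
f 30 31 16
f 4 16 14
f 16 5 15
f 14 15 3
f 16 15 14
f 4 14 21
f 14 3 20
f 21 20 7
f 14 20 21
f 4 21 26
f 21 7 27
f 26 27 9
f 21 27 26
f 4 26 30
f 26 9 33
f 30 33 10
f 26 33 30
f 5 31 19
f 31 10 32
f 19 32 6
f 31 32 19
f 3 15 39
f 15 5 40
f 39 40 12
f 15 40 39
f 7 20 36
f 20 3 35
f 36 35 11
f 20 35 36
f 9 27 28
f 27 7 24
f 28 24 8
f 27 24 28
f 10 33 29
f 33 9 25
f 29 25 2
f 33 25 29
f 44 43 47
f 44 47 45
f 45 47 48
f 45 48 46
f 47 43 49
f 47 49 48
f 48 49 50
f 48 50 46
f 49 43 51
f 49 51 50
f 50 51 52
f 50 52 46
f 51 43 53
f 51 53 52
f 52 53 54
f 52 54 46
f 53 43 55
f 53 55 54
f 54 55 56
f 54 56 46
f 55 43 57
f 55 57 56
f 56 57 58
f 56 58 46
f 57 43 59
f 57 59 58
f 58 59 60
f 58 60 46
f 59 43 61
f 59 61 60
f 60 61 62
f 60 62 46
f 61 43 63
f 61 63 62
f 62 63 64
f 62 64 46
f 63 43 65
f 63 65 64
f 64 65 66
f 64 66 46
f 65 43 67
f 65 67 66
f 66 67 68
f 66 68 46
f 67 43 69
f 67 69 68
f 68 69 70
f 68 70 46
f 69 43 71
f 69 71 70
f 70 71 72
f 70 72 46
f 71 43 44
f 71 44 72
f 72 44 45
f 72 45 46
f 74 76 73
f 77 74 73
f 73 76 75
f 75 77 73
f 74 80 76
f 78 74 77
f 78 80 74
f 76 80 75
f 79 77 75
f 75 80 79
f 79 78 77
f 80 78 79
f 82 81 84
f 82 84 83
f 84 81 85
f 84 85 83
f 85 81 86
f 85 86 83
f 86 81 87
f 86 87 83
f 87 81 88
f 87 88 83
f 88 81 89
f 88 89 83
f 89 81 90
f 89 90 83
f 90 81 91
f 90 91 83
f 91 81 92
f 91 92 83
f 92 81 93
f 92 93 83
f 93 81 94
f 93 94 83
f 94 81 95
f 94 95 83
f 95 81 96
f 95 96 83
f 96 81 82
f 96 82 83
f 98 97 100
f 98 100 99
f 100 97 101
f 100 101 99
f 101 97 102
f 101 102 99
f 102 97 103
f 102 103 99
f 103 97 104
f 103 104 99
f 104 97 105
f 104 105 99
f 105 97 106
f 105 106 99
f 106 97 107
f 106 107 99
f 107 97 108
f 107 108 99
f 108 97 109
f 108 109 99
f 109 97 98
f 109 98 99



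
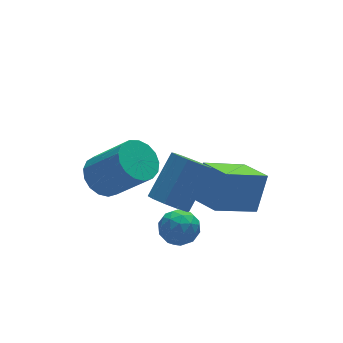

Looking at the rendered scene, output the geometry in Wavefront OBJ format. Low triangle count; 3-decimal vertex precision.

v -1.721 0.216 -2.918
v -1.147 0.503 -2.603
v -1.313 -0.843 -2.697
v -0.739 -0.556 -2.382
v -1.382 -0.498 -2.074
v -1.634 0.156 -2.211
v -0.826 -0.496 -3.089
v -1.078 0.158 -3.226
v -0.594 0.063 -2.709
v -0.937 0.062 -2.082
v -1.523 -0.402 -3.218
v -1.866 -0.403 -2.591
v -1.47 0.453 -2.78
v -0.99 -0.793 -2.52
v -1.368 -0.759 -2.339
v -1.03 -0.59 -2.154
v -1.756 0.249 -2.55
v -1.419 0.418 -2.365
v -1.557 -0.171 -2.054
v -1.041 -0.758 -2.935
v -0.704 -0.589 -2.75
v -1.43 0.25 -3.146
v -1.092 0.419 -2.961
v -0.903 -0.169 -3.246
v -0.807 0.363 -2.657
v -0.567 -0.26 -2.527
v -0.619 -0.225 -2.943
v -0.767 0.16 -3.023
v -1.009 0.362 -2.289
v -0.769 -0.261 -2.158
v -1.147 -0.227 -1.977
v -1.295 0.158 -2.058
v -0.684 0.103 -2.351
v -1.691 -0.079 -3.142
v -1.451 -0.702 -3.011
v -1.165 -0.498 -3.242
v -1.313 -0.113 -3.323
v -1.893 -0.08 -2.773
v -1.653 -0.703 -2.643
v -1.693 -0.5 -2.277
v -1.841 -0.115 -2.357
v -1.776 -0.443 -2.949
v -0.042 -0.319 -2.167
v 0.585 0.129 -0.939
v -0.232 0.869 -2.504
v 0.395 1.318 -1.276
v 1.505 -0.298 -2.964
v 2.132 0.151 -1.736
v 1.315 0.891 -3.301
v 1.942 1.339 -2.073
v -1.977 3.882 -3.179
v -1.361 4.449 -3.115
v -0.547 3.405 -1.697
v -1.163 2.838 -1.761
v -1.64 4.581 -2.858
v -0.826 3.537 -1.44
v -1.996 4.553 -2.674
v -1.182 3.509 -1.256
v -2.348 4.371 -2.606
v -1.534 3.327 -1.188
v -2.615 4.077 -2.669
v -1.801 3.033 -1.251
v -2.736 3.738 -2.849
v -1.922 2.694 -1.431
v -2.683 3.433 -3.105
v -1.869 2.389 -1.687
v -2.468 3.23 -3.377
v -1.654 2.186 -1.959
v -2.141 3.176 -3.605
v -1.326 2.132 -2.187
v -1.776 3.285 -3.734
v -0.962 2.241 -2.316
v -1.457 3.53 -3.737
v -0.643 2.486 -2.319
v -1.258 3.856 -3.612
v -0.443 2.812 -2.194
v -1.223 4.187 -3.387
v -0.409 3.143 -1.969
v -1.569 -0.093 -1.316
v -1.238 0.286 -1.817
v -0.1 0.893 -0.605
v -0.431 0.513 -0.104
v -1.555 0.536 -1.644
v -0.416 1.143 -0.433
v -1.877 0.546 -1.347
v -0.739 1.152 -0.135
v -2.082 0.311 -1.037
v -0.943 0.918 0.175
v -2.091 -0.078 -0.834
v -0.952 0.529 0.378
v -1.9 -0.473 -0.815
v -0.762 0.134 0.397
v -1.584 -0.723 -0.987
v -0.445 -0.116 0.224
v -1.261 -0.732 -1.285
v -0.123 -0.126 -0.073
v -1.057 -0.498 -1.595
v 0.082 0.109 -0.383
v -1.048 -0.109 -1.798
v 0.091 0.498 -0.586
f 1 38 17
f 38 12 41
f 17 41 6
f 38 41 17
f 1 17 13
f 17 6 18
f 13 18 2
f 17 18 13
f 1 13 22
f 13 2 23
f 22 23 8
f 13 23 22
f 1 22 34
f 22 8 37
f 34 37 11
f 22 37 34
f 1 34 38
f 34 11 42
f 38 42 12
f 34 42 38
f 2 18 29
f 18 6 32
f 29 32 10
f 18 32 29
f 6 41 19
f 41 12 40
f 19 40 5
f 41 40 19
f 12 42 39
f 42 11 35
f 39 35 3
f 42 35 39
f 11 37 36
f 37 8 24
f 36 24 7
f 37 24 36
f 8 23 28
f 23 2 25
f 28 25 9
f 23 25 28
f 4 30 16
f 30 10 31
f 16 31 5
f 30 31 16
f 4 16 14
f 16 5 15
f 14 15 3
f 16 15 14
f 4 14 21
f 14 3 20
f 21 20 7
f 14 20 21
f 4 21 26
f 21 7 27
f 26 27 9
f 21 27 26
f 4 26 30
f 26 9 33
f 30 33 10
f 26 33 30
f 5 31 19
f 31 10 32
f 19 32 6
f 31 32 19
f 3 15 39
f 15 5 40
f 39 40 12
f 15 40 39
f 7 20 36
f 20 3 35
f 36 35 11
f 20 35 36
f 9 27 28
f 27 7 24
f 28 24 8
f 27 24 28
f 10 33 29
f 33 9 25
f 29 25 2
f 33 25 29
f 44 46 43
f 47 44 43
f 43 46 45
f 45 47 43
f 44 50 46
f 48 44 47
f 48 50 44
f 46 50 45
f 49 47 45
f 45 50 49
f 49 48 47
f 50 48 49
f 52 51 55
f 52 55 53
f 53 55 56
f 53 56 54
f 55 51 57
f 55 57 56
f 56 57 58
f 56 58 54
f 57 51 59
f 57 59 58
f 58 59 60
f 58 60 54
f 59 51 61
f 59 61 60
f 60 61 62
f 60 62 54
f 61 51 63
f 61 63 62
f 62 63 64
f 62 64 54
f 63 51 65
f 63 65 64
f 64 65 66
f 64 66 54
f 65 51 67
f 65 67 66
f 66 67 68
f 66 68 54
f 67 51 69
f 67 69 68
f 68 69 70
f 68 70 54
f 69 51 71
f 69 71 70
f 70 71 72
f 70 72 54
f 71 51 73
f 71 73 72
f 72 73 74
f 72 74 54
f 73 51 75
f 73 75 74
f 74 75 76
f 74 76 54
f 75 51 77
f 75 77 76
f 76 77 78
f 76 78 54
f 77 51 52
f 77 52 78
f 78 52 53
f 78 53 54
f 80 79 83
f 80 83 81
f 81 83 84
f 81 84 82
f 83 79 85
f 83 85 84
f 84 85 86
f 84 86 82
f 85 79 87
f 85 87 86
f 86 87 88
f 86 88 82
f 87 79 89
f 87 89 88
f 88 89 90
f 88 90 82
f 89 79 91
f 89 91 90
f 90 91 92
f 90 92 82
f 91 79 93
f 91 93 92
f 92 93 94
f 92 94 82
f 93 79 95
f 93 95 94
f 94 95 96
f 94 96 82
f 95 79 97
f 95 97 96
f 96 97 98
f 96 98 82
f 97 79 99
f 97 99 98
f 98 99 100
f 98 100 82
f 99 79 80
f 99 80 100
f 100 80 81
f 100 81 82



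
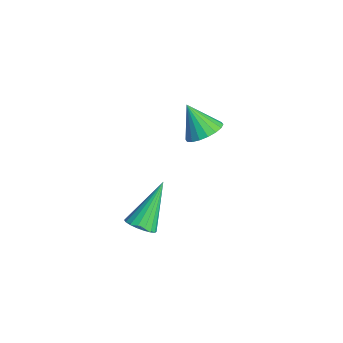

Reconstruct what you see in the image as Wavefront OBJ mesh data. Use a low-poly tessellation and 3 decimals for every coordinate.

v 1.746 -0.378 -0.954
v 2.121 -0.628 -0.574
v 1.034 0.698 0.454
v 2.257 -0.422 -0.663
v 2.292 -0.207 -0.809
v 2.218 -0.026 -0.985
v 2.051 0.086 -1.154
v 1.824 0.105 -1.284
v 1.581 0.029 -1.348
v 1.371 -0.128 -1.335
v 1.235 -0.334 -1.246
v 1.2 -0.549 -1.099
v 1.274 -0.73 -0.924
v 1.441 -0.842 -0.755
v 1.668 -0.861 -0.625
v 1.911 -0.785 -0.56
v -2.816 3.651 -1.513
v -2.212 3.238 -1.274
v -3.544 3.229 -0.407
v -2.161 3.541 -1.124
v -2.239 3.867 -1.051
v -2.432 4.15 -1.069
v -2.7 4.334 -1.176
v -2.992 4.383 -1.349
v -3.248 4.287 -1.555
v -3.419 4.065 -1.752
v -3.471 3.762 -1.902
v -3.393 3.436 -1.975
v -3.2 3.153 -1.957
v -2.932 2.969 -1.85
v -2.64 2.92 -1.677
v -2.383 3.016 -1.471
f 2 1 4
f 2 4 3
f 4 1 5
f 4 5 3
f 5 1 6
f 5 6 3
f 6 1 7
f 6 7 3
f 7 1 8
f 7 8 3
f 8 1 9
f 8 9 3
f 9 1 10
f 9 10 3
f 10 1 11
f 10 11 3
f 11 1 12
f 11 12 3
f 12 1 13
f 12 13 3
f 13 1 14
f 13 14 3
f 14 1 15
f 14 15 3
f 15 1 16
f 15 16 3
f 16 1 2
f 16 2 3
f 18 17 20
f 18 20 19
f 20 17 21
f 20 21 19
f 21 17 22
f 21 22 19
f 22 17 23
f 22 23 19
f 23 17 24
f 23 24 19
f 24 17 25
f 24 25 19
f 25 17 26
f 25 26 19
f 26 17 27
f 26 27 19
f 27 17 28
f 27 28 19
f 28 17 29
f 28 29 19
f 29 17 30
f 29 30 19
f 30 17 31
f 30 31 19
f 31 17 32
f 31 32 19
f 32 17 18
f 32 18 19



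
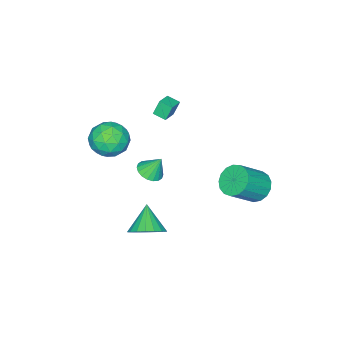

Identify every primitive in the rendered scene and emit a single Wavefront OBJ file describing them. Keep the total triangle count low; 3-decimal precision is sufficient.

v -3.847 1.555 -4.165
v -3.389 0.962 -4.901
v -1.934 0.412 -3.55
v -2.393 1.005 -2.815
v -3.169 1.412 -4.954
v -1.715 0.861 -3.603
v -3.105 1.893 -4.827
v -1.651 1.343 -3.476
v -3.211 2.298 -4.548
v -1.757 1.748 -3.197
v -3.463 2.532 -4.181
v -2.008 1.982 -2.831
v -3.803 2.543 -3.811
v -2.348 1.992 -2.46
v -4.153 2.327 -3.522
v -2.698 1.777 -2.171
v -4.433 1.934 -3.38
v -2.978 1.384 -2.03
v -4.579 1.455 -3.419
v -3.124 0.905 -2.068
v -4.557 0.998 -3.628
v -3.102 0.448 -2.277
v -4.373 0.669 -3.96
v -2.918 0.119 -2.609
v -4.068 0.543 -4.34
v -2.613 -0.007 -2.989
v -3.713 0.649 -4.679
v -2.258 0.099 -3.328
v 3.772 0.009 2.071
v 4.525 0.05 2.229
v 3.508 0.551 3.189
v 4.464 0.348 2.071
v 4.266 0.578 1.912
v 3.97 0.696 1.785
v 3.636 0.678 1.715
v 3.328 0.528 1.715
v 3.108 0.274 1.786
v 3.02 -0.031 1.913
v 3.081 -0.329 2.071
v 3.278 -0.56 2.23
v 3.574 -0.678 2.357
v 3.909 -0.66 2.427
v 4.217 -0.509 2.427
v 4.436 -0.256 2.356
v 1.329 -3.968 1.689
v 1.843 -3.139 0.974
v 3.077 -4.381 2.466
v 3.591 -3.552 1.751
v 2.856 -3.206 2.647
v 1.776 -2.951 2.166
v 3.144 -4.569 1.274
v 2.064 -4.314 0.793
v 2.965 -3.511 0.717
v 2.786 -2.668 1.566
v 2.134 -4.852 1.874
v 1.955 -4.009 2.723
v 1.433 -3.518 1.263
v 3.487 -4.002 2.177
v 3.055 -3.799 2.703
v 3.357 -3.312 2.283
v 1.393 -3.407 1.964
v 1.695 -2.92 1.544
v 2.29 -2.958 2.527
v 3.225 -4.6 1.896
v 3.527 -4.113 1.476
v 1.563 -4.208 1.157
v 1.865 -3.721 0.737
v 2.63 -4.562 0.913
v 2.394 -3.249 0.692
v 3.421 -3.491 1.149
v 3.159 -4.089 0.868
v 2.524 -3.94 0.586
v 2.289 -2.753 1.191
v 3.316 -2.996 1.647
v 2.884 -2.792 2.174
v 2.25 -2.643 1.892
v 2.948 -2.972 1.04
v 1.604 -4.524 1.793
v 2.631 -4.767 2.249
v 2.67 -4.877 1.548
v 2.036 -4.728 1.266
v 1.499 -4.029 2.291
v 2.526 -4.271 2.748
v 2.396 -3.58 2.854
v 1.761 -3.431 2.572
v 1.972 -4.548 2.4
v -2.885 -4.387 0.332
v -3.23 -4.183 1.28
v -2.989 -3.591 0.122
v -3.334 -3.387 1.071
v -1.886 -4.173 0.649
v -2.231 -3.969 1.598
v -1.99 -3.377 0.44
v -2.335 -3.173 1.388
v 2.811 -0.983 -4.565
v 3.456 -0.595 -3.776
v 1.809 -1.777 -3.355
v 3.122 -0.246 -3.824
v 2.726 -0.044 -4.018
v 2.347 -0.027 -4.321
v 2.061 -0.2 -4.672
v 1.922 -0.528 -5.002
v 1.96 -0.946 -5.245
v 2.166 -1.371 -5.353
v 2.5 -1.72 -5.306
v 2.896 -1.922 -5.111
v 3.275 -1.939 -4.808
v 3.561 -1.766 -4.457
v 3.7 -1.438 -4.128
v 3.662 -1.02 -3.884
f 2 1 5
f 2 5 3
f 3 5 6
f 3 6 4
f 5 1 7
f 5 7 6
f 6 7 8
f 6 8 4
f 7 1 9
f 7 9 8
f 8 9 10
f 8 10 4
f 9 1 11
f 9 11 10
f 10 11 12
f 10 12 4
f 11 1 13
f 11 13 12
f 12 13 14
f 12 14 4
f 13 1 15
f 13 15 14
f 14 15 16
f 14 16 4
f 15 1 17
f 15 17 16
f 16 17 18
f 16 18 4
f 17 1 19
f 17 19 18
f 18 19 20
f 18 20 4
f 19 1 21
f 19 21 20
f 20 21 22
f 20 22 4
f 21 1 23
f 21 23 22
f 22 23 24
f 22 24 4
f 23 1 25
f 23 25 24
f 24 25 26
f 24 26 4
f 25 1 27
f 25 27 26
f 26 27 28
f 26 28 4
f 27 1 2
f 27 2 28
f 28 2 3
f 28 3 4
f 30 29 32
f 30 32 31
f 32 29 33
f 32 33 31
f 33 29 34
f 33 34 31
f 34 29 35
f 34 35 31
f 35 29 36
f 35 36 31
f 36 29 37
f 36 37 31
f 37 29 38
f 37 38 31
f 38 29 39
f 38 39 31
f 39 29 40
f 39 40 31
f 40 29 41
f 40 41 31
f 41 29 42
f 41 42 31
f 42 29 43
f 42 43 31
f 43 29 44
f 43 44 31
f 44 29 30
f 44 30 31
f 45 82 61
f 82 56 85
f 61 85 50
f 82 85 61
f 45 61 57
f 61 50 62
f 57 62 46
f 61 62 57
f 45 57 66
f 57 46 67
f 66 67 52
f 57 67 66
f 45 66 78
f 66 52 81
f 78 81 55
f 66 81 78
f 45 78 82
f 78 55 86
f 82 86 56
f 78 86 82
f 46 62 73
f 62 50 76
f 73 76 54
f 62 76 73
f 50 85 63
f 85 56 84
f 63 84 49
f 85 84 63
f 56 86 83
f 86 55 79
f 83 79 47
f 86 79 83
f 55 81 80
f 81 52 68
f 80 68 51
f 81 68 80
f 52 67 72
f 67 46 69
f 72 69 53
f 67 69 72
f 48 74 60
f 74 54 75
f 60 75 49
f 74 75 60
f 48 60 58
f 60 49 59
f 58 59 47
f 60 59 58
f 48 58 65
f 58 47 64
f 65 64 51
f 58 64 65
f 48 65 70
f 65 51 71
f 70 71 53
f 65 71 70
f 48 70 74
f 70 53 77
f 74 77 54
f 70 77 74
f 49 75 63
f 75 54 76
f 63 76 50
f 75 76 63
f 47 59 83
f 59 49 84
f 83 84 56
f 59 84 83
f 51 64 80
f 64 47 79
f 80 79 55
f 64 79 80
f 53 71 72
f 71 51 68
f 72 68 52
f 71 68 72
f 54 77 73
f 77 53 69
f 73 69 46
f 77 69 73
f 88 90 87
f 91 88 87
f 87 90 89
f 89 91 87
f 88 94 90
f 92 88 91
f 92 94 88
f 90 94 89
f 93 91 89
f 89 94 93
f 93 92 91
f 94 92 93
f 96 95 98
f 96 98 97
f 98 95 99
f 98 99 97
f 99 95 100
f 99 100 97
f 100 95 101
f 100 101 97
f 101 95 102
f 101 102 97
f 102 95 103
f 102 103 97
f 103 95 104
f 103 104 97
f 104 95 105
f 104 105 97
f 105 95 106
f 105 106 97
f 106 95 107
f 106 107 97
f 107 95 108
f 107 108 97
f 108 95 109
f 108 109 97
f 109 95 110
f 109 110 97
f 110 95 96
f 110 96 97



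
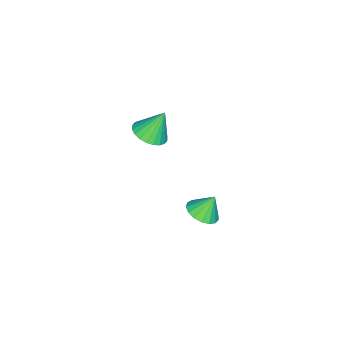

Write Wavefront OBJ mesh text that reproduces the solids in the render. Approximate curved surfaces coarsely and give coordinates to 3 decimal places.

v 3.086 1.075 2.943
v 3.822 1.033 3.197
v 2.694 1.545 4.157
v 3.814 1.316 3.085
v 3.695 1.562 2.951
v 3.484 1.734 2.816
v 3.212 1.806 2.7
v 2.92 1.766 2.622
v 2.654 1.621 2.592
v 2.454 1.393 2.615
v 2.35 1.117 2.689
v 2.358 0.834 2.801
v 2.477 0.588 2.935
v 2.689 0.416 3.07
v 2.961 0.344 3.185
v 3.252 0.384 3.264
v 3.518 0.529 3.294
v 3.718 0.756 3.271
v 2.365 3.072 -2.154
v 2.864 3.643 -2.197
v 2.015 3.448 -1.226
v 2.568 3.774 -2.362
v 2.224 3.745 -2.479
v 1.913 3.561 -2.522
v 1.706 3.265 -2.48
v 1.649 2.925 -2.364
v 1.756 2.619 -2.199
v 2.003 2.416 -2.024
v 2.332 2.364 -1.879
v 2.669 2.474 -1.797
v 2.936 2.721 -1.797
v 3.072 3.048 -1.878
v 3.046 3.381 -2.023
f 2 1 4
f 2 4 3
f 4 1 5
f 4 5 3
f 5 1 6
f 5 6 3
f 6 1 7
f 6 7 3
f 7 1 8
f 7 8 3
f 8 1 9
f 8 9 3
f 9 1 10
f 9 10 3
f 10 1 11
f 10 11 3
f 11 1 12
f 11 12 3
f 12 1 13
f 12 13 3
f 13 1 14
f 13 14 3
f 14 1 15
f 14 15 3
f 15 1 16
f 15 16 3
f 16 1 17
f 16 17 3
f 17 1 18
f 17 18 3
f 18 1 2
f 18 2 3
f 20 19 22
f 20 22 21
f 22 19 23
f 22 23 21
f 23 19 24
f 23 24 21
f 24 19 25
f 24 25 21
f 25 19 26
f 25 26 21
f 26 19 27
f 26 27 21
f 27 19 28
f 27 28 21
f 28 19 29
f 28 29 21
f 29 19 30
f 29 30 21
f 30 19 31
f 30 31 21
f 31 19 32
f 31 32 21
f 32 19 33
f 32 33 21
f 33 19 20
f 33 20 21



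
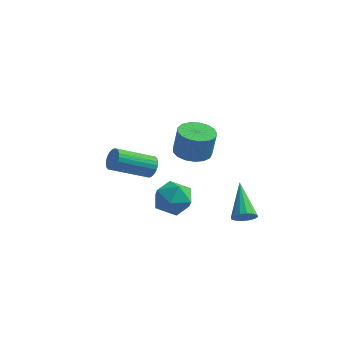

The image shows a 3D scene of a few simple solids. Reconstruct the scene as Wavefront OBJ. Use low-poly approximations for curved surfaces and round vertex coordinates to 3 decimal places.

v -3.146 0.17 -1.513
v -2.78 -0.045 -1.194
v -4.029 -1.005 -0.409
v -4.394 -0.79 -0.727
v -2.838 0.12 -1.084
v -4.087 -0.84 -0.299
v -2.942 0.293 -1.039
v -4.191 -0.667 -0.254
v -3.077 0.447 -1.066
v -4.326 -0.513 -0.281
v -3.223 0.559 -1.161
v -4.472 -0.401 -0.376
v -3.357 0.611 -1.309
v -4.606 -0.348 -0.524
v -3.459 0.597 -1.489
v -4.708 -0.363 -0.704
v -3.513 0.517 -1.672
v -4.762 -0.442 -0.887
v -3.511 0.385 -1.831
v -4.76 -0.575 -1.046
v -3.453 0.22 -1.941
v -4.702 -0.74 -1.156
v -3.349 0.047 -1.986
v -4.598 -0.913 -1.201
v -3.214 -0.107 -1.959
v -4.463 -1.067 -1.174
v -3.068 -0.219 -1.864
v -4.317 -1.179 -1.079
v -2.934 -0.272 -1.716
v -4.183 -1.231 -0.931
v -2.832 -0.257 -1.536
v -4.081 -1.217 -0.751
v -2.778 -0.178 -1.353
v -4.027 -1.137 -0.568
v -2.111 -1.984 -1.41
v -1.479 -1.407 -1.578
v -1.141 -2.933 -1.022
v -0.509 -2.356 -1.19
v -1.047 -2.229 -0.515
v -1.647 -1.642 -0.755
v -0.973 -2.698 -1.845
v -1.573 -2.111 -2.085
v -0.776 -1.848 -1.847
v -0.821 -1.558 -1.025
v -1.799 -2.782 -1.575
v -1.844 -2.492 -0.753
v -0.546 -2.157 1.537
v 0.065 -2.585 1.457
v 0.237 -2.551 2.604
v -0.374 -2.123 2.683
v 0.19 -2.249 1.429
v 0.363 -2.216 2.575
v 0.147 -1.893 1.425
v 0.319 -1.86 2.571
v -0.055 -1.597 1.447
v 0.117 -1.564 2.593
v -0.369 -1.429 1.489
v -0.197 -1.396 2.636
v -0.724 -1.428 1.542
v -0.552 -1.395 2.689
v -1.039 -1.594 1.594
v -0.866 -1.561 2.741
v -1.24 -1.889 1.633
v -1.068 -1.855 2.78
v -1.282 -2.245 1.65
v -1.11 -2.211 2.797
v -1.156 -2.581 1.641
v -0.984 -2.547 2.787
v -0.89 -2.819 1.608
v -0.718 -2.786 2.754
v -0.545 -2.906 1.558
v -0.373 -2.873 2.705
v -0.201 -2.822 1.504
v -0.028 -2.788 2.651
v 0.894 -0.156 -3.241
v 1.389 -0.044 -3.057
v 0.226 1.156 -2.239
v 1.359 0.115 -3.285
v 1.204 0.202 -3.501
v 0.966 0.192 -3.648
v 0.709 0.09 -3.685
v 0.501 -0.078 -3.603
v 0.398 -0.267 -3.425
v 0.429 -0.426 -3.197
v 0.583 -0.513 -2.981
v 0.821 -0.503 -2.834
v 1.079 -0.401 -2.797
v 1.287 -0.233 -2.879
f 2 1 5
f 2 5 3
f 3 5 6
f 3 6 4
f 5 1 7
f 5 7 6
f 6 7 8
f 6 8 4
f 7 1 9
f 7 9 8
f 8 9 10
f 8 10 4
f 9 1 11
f 9 11 10
f 10 11 12
f 10 12 4
f 11 1 13
f 11 13 12
f 12 13 14
f 12 14 4
f 13 1 15
f 13 15 14
f 14 15 16
f 14 16 4
f 15 1 17
f 15 17 16
f 16 17 18
f 16 18 4
f 17 1 19
f 17 19 18
f 18 19 20
f 18 20 4
f 19 1 21
f 19 21 20
f 20 21 22
f 20 22 4
f 21 1 23
f 21 23 22
f 22 23 24
f 22 24 4
f 23 1 25
f 23 25 24
f 24 25 26
f 24 26 4
f 25 1 27
f 25 27 26
f 26 27 28
f 26 28 4
f 27 1 29
f 27 29 28
f 28 29 30
f 28 30 4
f 29 1 31
f 29 31 30
f 30 31 32
f 30 32 4
f 31 1 33
f 31 33 32
f 32 33 34
f 32 34 4
f 33 1 2
f 33 2 34
f 34 2 3
f 34 3 4
f 35 46 40
f 35 40 36
f 35 36 42
f 35 42 45
f 35 45 46
f 36 40 44
f 40 46 39
f 46 45 37
f 45 42 41
f 42 36 43
f 38 44 39
f 38 39 37
f 38 37 41
f 38 41 43
f 38 43 44
f 39 44 40
f 37 39 46
f 41 37 45
f 43 41 42
f 44 43 36
f 48 47 51
f 48 51 49
f 49 51 52
f 49 52 50
f 51 47 53
f 51 53 52
f 52 53 54
f 52 54 50
f 53 47 55
f 53 55 54
f 54 55 56
f 54 56 50
f 55 47 57
f 55 57 56
f 56 57 58
f 56 58 50
f 57 47 59
f 57 59 58
f 58 59 60
f 58 60 50
f 59 47 61
f 59 61 60
f 60 61 62
f 60 62 50
f 61 47 63
f 61 63 62
f 62 63 64
f 62 64 50
f 63 47 65
f 63 65 64
f 64 65 66
f 64 66 50
f 65 47 67
f 65 67 66
f 66 67 68
f 66 68 50
f 67 47 69
f 67 69 68
f 68 69 70
f 68 70 50
f 69 47 71
f 69 71 70
f 70 71 72
f 70 72 50
f 71 47 73
f 71 73 72
f 72 73 74
f 72 74 50
f 73 47 48
f 73 48 74
f 74 48 49
f 74 49 50
f 76 75 78
f 76 78 77
f 78 75 79
f 78 79 77
f 79 75 80
f 79 80 77
f 80 75 81
f 80 81 77
f 81 75 82
f 81 82 77
f 82 75 83
f 82 83 77
f 83 75 84
f 83 84 77
f 84 75 85
f 84 85 77
f 85 75 86
f 85 86 77
f 86 75 87
f 86 87 77
f 87 75 88
f 87 88 77
f 88 75 76
f 88 76 77



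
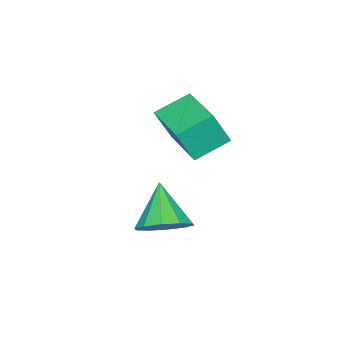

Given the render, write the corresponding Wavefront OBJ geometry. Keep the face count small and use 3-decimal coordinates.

v -1.705 0.179 3.43
v -1.285 -0.225 4.67
v -0.592 1.75 3.565
v -0.172 1.346 4.805
v -0.668 -0.506 2.855
v -0.248 -0.91 4.095
v 0.445 1.065 2.99
v 0.865 0.661 4.23
v 2.694 1.425 1.413
v 3.361 0.782 1.493
v 1.806 0.655 2.627
v 3.484 1.211 1.854
v 3.305 1.722 2.048
v 2.893 2.12 1.998
v 2.404 2.252 1.725
v 2.027 2.068 1.333
v 1.904 1.639 0.971
v 2.083 1.128 0.778
v 2.495 0.73 0.827
v 2.983 0.598 1.1
f 2 4 1
f 5 2 1
f 1 4 3
f 3 5 1
f 2 8 4
f 6 2 5
f 6 8 2
f 4 8 3
f 7 5 3
f 3 8 7
f 7 6 5
f 8 6 7
f 10 9 12
f 10 12 11
f 12 9 13
f 12 13 11
f 13 9 14
f 13 14 11
f 14 9 15
f 14 15 11
f 15 9 16
f 15 16 11
f 16 9 17
f 16 17 11
f 17 9 18
f 17 18 11
f 18 9 19
f 18 19 11
f 19 9 20
f 19 20 11
f 20 9 10
f 20 10 11



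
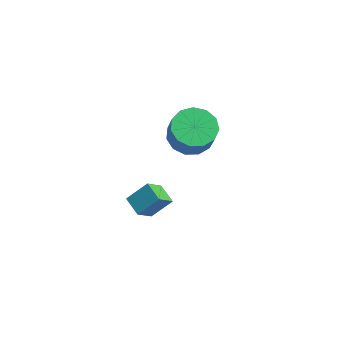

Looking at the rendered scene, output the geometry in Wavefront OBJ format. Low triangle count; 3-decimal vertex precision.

v -1.054 3.522 0.432
v -0.275 3.718 0.098
v 0.233 3.434 1.113
v -0.546 3.238 1.448
v -0.446 4.13 0.299
v 0.061 3.846 1.314
v -0.811 4.35 0.542
v -0.303 4.066 1.558
v -1.252 4.307 0.751
v -0.745 4.023 1.766
v -1.631 4.014 0.859
v -1.123 3.73 1.874
v -1.826 3.566 0.831
v -1.318 3.282 1.846
v -1.776 3.103 0.676
v -1.269 2.819 1.692
v -1.497 2.773 0.445
v -0.989 2.489 1.46
v -1.077 2.681 0.209
v -0.569 2.398 1.224
v -0.65 2.856 0.044
v -0.142 2.572 1.059
v -0.351 3.243 0.003
v 0.157 2.959 1.018
v -2.66 2.531 -3.885
v -2.587 1.768 -3.167
v -2.259 3.231 -3.182
v -2.185 2.468 -2.464
v -1.875 2.352 -4.156
v -1.801 1.589 -3.438
v -1.473 3.052 -3.453
v -1.4 2.289 -2.735
f 2 1 5
f 2 5 3
f 3 5 6
f 3 6 4
f 5 1 7
f 5 7 6
f 6 7 8
f 6 8 4
f 7 1 9
f 7 9 8
f 8 9 10
f 8 10 4
f 9 1 11
f 9 11 10
f 10 11 12
f 10 12 4
f 11 1 13
f 11 13 12
f 12 13 14
f 12 14 4
f 13 1 15
f 13 15 14
f 14 15 16
f 14 16 4
f 15 1 17
f 15 17 16
f 16 17 18
f 16 18 4
f 17 1 19
f 17 19 18
f 18 19 20
f 18 20 4
f 19 1 21
f 19 21 20
f 20 21 22
f 20 22 4
f 21 1 23
f 21 23 22
f 22 23 24
f 22 24 4
f 23 1 2
f 23 2 24
f 24 2 3
f 24 3 4
f 26 28 25
f 29 26 25
f 25 28 27
f 27 29 25
f 26 32 28
f 30 26 29
f 30 32 26
f 28 32 27
f 31 29 27
f 27 32 31
f 31 30 29
f 32 30 31



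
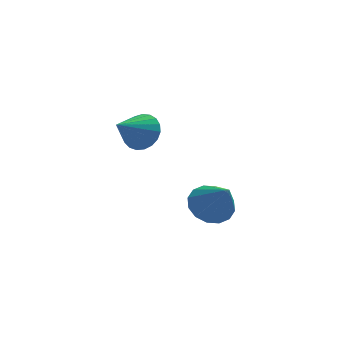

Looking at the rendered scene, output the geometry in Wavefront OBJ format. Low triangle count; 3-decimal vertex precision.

v -2.563 0.732 2.976
v -2.167 1.077 3.755
v -3.677 -0.172 3.944
v -2.445 1.342 3.682
v -2.744 1.501 3.487
v -3.012 1.527 3.203
v -3.202 1.415 2.88
v -3.282 1.186 2.574
v -3.237 0.878 2.337
v -3.076 0.545 2.211
v -2.827 0.244 2.217
v -2.532 0.028 2.355
v -2.242 -0.067 2.599
v -2.008 -0.023 2.909
v -1.87 0.151 3.231
v -1.852 0.426 3.508
v -1.957 0.753 3.694
v 0.5 1.926 -2.24
v 1.193 1.409 -2.888
v 1.04 0.694 -0.68
v 1.489 1.825 -2.662
v 1.52 2.269 -2.323
v 1.278 2.62 -1.962
v 0.828 2.786 -1.675
v 0.289 2.721 -1.54
v -0.193 2.442 -1.593
v -0.489 2.026 -1.819
v -0.521 1.582 -2.158
v -0.279 1.231 -2.519
v 0.172 1.065 -2.805
v 0.71 1.131 -2.94
f 2 1 4
f 2 4 3
f 4 1 5
f 4 5 3
f 5 1 6
f 5 6 3
f 6 1 7
f 6 7 3
f 7 1 8
f 7 8 3
f 8 1 9
f 8 9 3
f 9 1 10
f 9 10 3
f 10 1 11
f 10 11 3
f 11 1 12
f 11 12 3
f 12 1 13
f 12 13 3
f 13 1 14
f 13 14 3
f 14 1 15
f 14 15 3
f 15 1 16
f 15 16 3
f 16 1 17
f 16 17 3
f 17 1 2
f 17 2 3
f 19 18 21
f 19 21 20
f 21 18 22
f 21 22 20
f 22 18 23
f 22 23 20
f 23 18 24
f 23 24 20
f 24 18 25
f 24 25 20
f 25 18 26
f 25 26 20
f 26 18 27
f 26 27 20
f 27 18 28
f 27 28 20
f 28 18 29
f 28 29 20
f 29 18 30
f 29 30 20
f 30 18 31
f 30 31 20
f 31 18 19
f 31 19 20

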